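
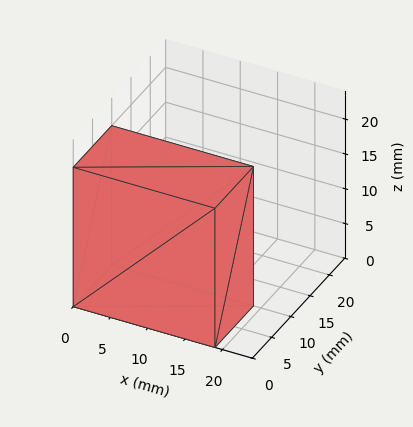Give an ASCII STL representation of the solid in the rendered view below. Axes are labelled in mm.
Reading the render: the shape is a rectangular box, roughly 19 × 10 mm footprint and 20 mm tall (dimensions read to the nearest mm from the axis ticks). For the STL, each face is triangulated and given an outward normal.

solid part
  facet normal 0.0000 0.0000 -1.0000
    outer loop
      vertex 19.000 10.000 0.000
      vertex 19.000 0.000 0.000
      vertex 0.000 0.000 0.000
    endloop
  endfacet
  facet normal 0.0000 0.0000 -1.0000
    outer loop
      vertex 0.000 10.000 0.000
      vertex 19.000 10.000 0.000
      vertex 0.000 0.000 0.000
    endloop
  endfacet
  facet normal 0.0000 0.0000 1.0000
    outer loop
      vertex 0.000 0.000 20.000
      vertex 19.000 0.000 20.000
      vertex 19.000 10.000 20.000
    endloop
  endfacet
  facet normal 0.0000 0.0000 1.0000
    outer loop
      vertex 0.000 0.000 20.000
      vertex 19.000 10.000 20.000
      vertex 0.000 10.000 20.000
    endloop
  endfacet
  facet normal 0.0000 -1.0000 0.0000
    outer loop
      vertex 0.000 0.000 0.000
      vertex 19.000 0.000 0.000
      vertex 19.000 0.000 20.000
    endloop
  endfacet
  facet normal 0.0000 -1.0000 0.0000
    outer loop
      vertex 0.000 0.000 0.000
      vertex 19.000 0.000 20.000
      vertex 0.000 0.000 20.000
    endloop
  endfacet
  facet normal 0.0000 1.0000 0.0000
    outer loop
      vertex 19.000 10.000 20.000
      vertex 19.000 10.000 0.000
      vertex 0.000 10.000 0.000
    endloop
  endfacet
  facet normal 0.0000 1.0000 0.0000
    outer loop
      vertex 0.000 10.000 20.000
      vertex 19.000 10.000 20.000
      vertex 0.000 10.000 0.000
    endloop
  endfacet
  facet normal -1.0000 0.0000 0.0000
    outer loop
      vertex 0.000 10.000 20.000
      vertex 0.000 10.000 0.000
      vertex 0.000 0.000 0.000
    endloop
  endfacet
  facet normal -1.0000 0.0000 0.0000
    outer loop
      vertex 0.000 0.000 20.000
      vertex 0.000 10.000 20.000
      vertex 0.000 0.000 0.000
    endloop
  endfacet
  facet normal 1.0000 0.0000 0.0000
    outer loop
      vertex 19.000 0.000 0.000
      vertex 19.000 10.000 0.000
      vertex 19.000 10.000 20.000
    endloop
  endfacet
  facet normal 1.0000 0.0000 0.0000
    outer loop
      vertex 19.000 0.000 0.000
      vertex 19.000 10.000 20.000
      vertex 19.000 0.000 20.000
    endloop
  endfacet
endsolid part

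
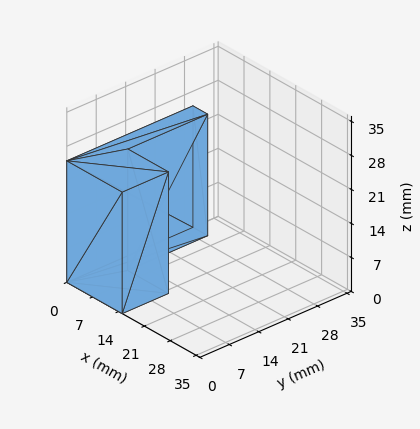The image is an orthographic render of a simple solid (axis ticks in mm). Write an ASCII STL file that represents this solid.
Reading the render: the shape is an L-shaped prism: outer 15 × 30 mm, arm thicknesses ≈ 11 mm (horizontal) and 4 mm (vertical), extruded 25 mm in z (dimensions read to the nearest mm from the axis ticks). For the STL, each face is triangulated and given an outward normal.

solid part
  facet normal 0.0000 0.0000 -1.0000
    outer loop
      vertex 15.000 11.000 0.000
      vertex 15.000 0.000 0.000
      vertex 0.000 0.000 0.000
    endloop
  endfacet
  facet normal 0.0000 0.0000 -1.0000
    outer loop
      vertex 4.000 11.000 0.000
      vertex 15.000 11.000 0.000
      vertex 0.000 0.000 0.000
    endloop
  endfacet
  facet normal 0.0000 0.0000 -1.0000
    outer loop
      vertex 4.000 30.000 0.000
      vertex 4.000 11.000 0.000
      vertex 0.000 0.000 0.000
    endloop
  endfacet
  facet normal 0.0000 0.0000 -1.0000
    outer loop
      vertex 0.000 30.000 0.000
      vertex 4.000 30.000 0.000
      vertex 0.000 0.000 0.000
    endloop
  endfacet
  facet normal 0.0000 0.0000 1.0000
    outer loop
      vertex 0.000 0.000 25.000
      vertex 15.000 0.000 25.000
      vertex 15.000 11.000 25.000
    endloop
  endfacet
  facet normal 0.0000 0.0000 1.0000
    outer loop
      vertex 0.000 0.000 25.000
      vertex 15.000 11.000 25.000
      vertex 4.000 11.000 25.000
    endloop
  endfacet
  facet normal 0.0000 0.0000 1.0000
    outer loop
      vertex 0.000 0.000 25.000
      vertex 4.000 11.000 25.000
      vertex 4.000 30.000 25.000
    endloop
  endfacet
  facet normal 0.0000 0.0000 1.0000
    outer loop
      vertex 0.000 0.000 25.000
      vertex 4.000 30.000 25.000
      vertex 0.000 30.000 25.000
    endloop
  endfacet
  facet normal 0.0000 -1.0000 0.0000
    outer loop
      vertex 0.000 0.000 0.000
      vertex 15.000 0.000 0.000
      vertex 15.000 0.000 25.000
    endloop
  endfacet
  facet normal 0.0000 -1.0000 0.0000
    outer loop
      vertex 0.000 0.000 0.000
      vertex 15.000 0.000 25.000
      vertex 0.000 0.000 25.000
    endloop
  endfacet
  facet normal 1.0000 0.0000 0.0000
    outer loop
      vertex 15.000 0.000 0.000
      vertex 15.000 11.000 0.000
      vertex 15.000 11.000 25.000
    endloop
  endfacet
  facet normal 1.0000 0.0000 0.0000
    outer loop
      vertex 15.000 0.000 0.000
      vertex 15.000 11.000 25.000
      vertex 15.000 0.000 25.000
    endloop
  endfacet
  facet normal 0.0000 1.0000 0.0000
    outer loop
      vertex 15.000 11.000 0.000
      vertex 4.000 11.000 0.000
      vertex 4.000 11.000 25.000
    endloop
  endfacet
  facet normal 0.0000 1.0000 0.0000
    outer loop
      vertex 15.000 11.000 0.000
      vertex 4.000 11.000 25.000
      vertex 15.000 11.000 25.000
    endloop
  endfacet
  facet normal 1.0000 0.0000 0.0000
    outer loop
      vertex 4.000 11.000 0.000
      vertex 4.000 30.000 0.000
      vertex 4.000 30.000 25.000
    endloop
  endfacet
  facet normal 1.0000 0.0000 0.0000
    outer loop
      vertex 4.000 11.000 0.000
      vertex 4.000 30.000 25.000
      vertex 4.000 11.000 25.000
    endloop
  endfacet
  facet normal 0.0000 1.0000 0.0000
    outer loop
      vertex 4.000 30.000 0.000
      vertex 0.000 30.000 0.000
      vertex 0.000 30.000 25.000
    endloop
  endfacet
  facet normal 0.0000 1.0000 0.0000
    outer loop
      vertex 4.000 30.000 0.000
      vertex 0.000 30.000 25.000
      vertex 4.000 30.000 25.000
    endloop
  endfacet
  facet normal -1.0000 0.0000 0.0000
    outer loop
      vertex 0.000 30.000 0.000
      vertex 0.000 0.000 0.000
      vertex 0.000 0.000 25.000
    endloop
  endfacet
  facet normal -1.0000 0.0000 0.0000
    outer loop
      vertex 0.000 30.000 0.000
      vertex 0.000 0.000 25.000
      vertex 0.000 30.000 25.000
    endloop
  endfacet
endsolid part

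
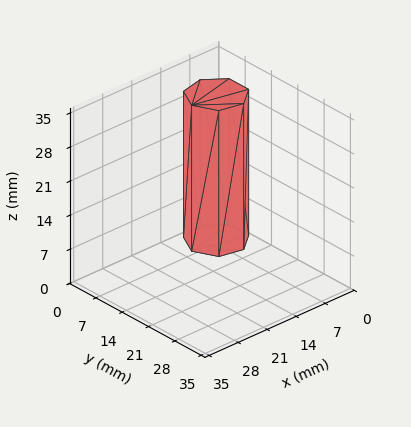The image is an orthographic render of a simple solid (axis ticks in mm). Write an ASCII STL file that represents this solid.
Reading the render: the shape is a regular 7-sided prism (a cylinder approximated with 7 flat sides), circumscribed radius ≈ 6 mm, height ≈ 30 mm (dimensions read to the nearest mm from the axis ticks). For the STL, each face is triangulated and given an outward normal.

solid part
  facet normal 0.0000 0.0000 -1.0000
    outer loop
      vertex 4.7 11.8 0.0
      vertex 9.7 10.7 0.0
      vertex 12.0 6.0 0.0
    endloop
  endfacet
  facet normal 0.0000 0.0000 -1.0000
    outer loop
      vertex 0.6 8.6 0.0
      vertex 4.7 11.8 0.0
      vertex 12.0 6.0 0.0
    endloop
  endfacet
  facet normal 0.0000 0.0000 -1.0000
    outer loop
      vertex 0.6 3.4 0.0
      vertex 0.6 8.6 0.0
      vertex 12.0 6.0 0.0
    endloop
  endfacet
  facet normal 0.0000 0.0000 -1.0000
    outer loop
      vertex 4.7 0.2 0.0
      vertex 0.6 3.4 0.0
      vertex 12.0 6.0 0.0
    endloop
  endfacet
  facet normal 0.0000 0.0000 -1.0000
    outer loop
      vertex 9.7 1.3 0.0
      vertex 4.7 0.2 0.0
      vertex 12.0 6.0 0.0
    endloop
  endfacet
  facet normal 0.0000 0.0000 1.0000
    outer loop
      vertex 12.0 6.0 30.0
      vertex 9.7 10.7 30.0
      vertex 4.7 11.8 30.0
    endloop
  endfacet
  facet normal 0.0000 0.0000 1.0000
    outer loop
      vertex 12.0 6.0 30.0
      vertex 4.7 11.8 30.0
      vertex 0.6 8.6 30.0
    endloop
  endfacet
  facet normal 0.0000 0.0000 1.0000
    outer loop
      vertex 12.0 6.0 30.0
      vertex 0.6 8.6 30.0
      vertex 0.6 3.4 30.0
    endloop
  endfacet
  facet normal 0.0000 0.0000 1.0000
    outer loop
      vertex 12.0 6.0 30.0
      vertex 0.6 3.4 30.0
      vertex 4.7 0.2 30.0
    endloop
  endfacet
  facet normal 0.0000 0.0000 1.0000
    outer loop
      vertex 12.0 6.0 30.0
      vertex 4.7 0.2 30.0
      vertex 9.7 1.3 30.0
    endloop
  endfacet
  facet normal 0.8982 0.4396 0.0000
    outer loop
      vertex 12.0 6.0 0.0
      vertex 9.7 10.7 0.0
      vertex 9.7 10.7 30.0
    endloop
  endfacet
  facet normal 0.8982 0.4396 0.0000
    outer loop
      vertex 12.0 6.0 0.0
      vertex 9.7 10.7 30.0
      vertex 12.0 6.0 30.0
    endloop
  endfacet
  facet normal 0.2149 0.9766 0.0000
    outer loop
      vertex 9.7 10.7 0.0
      vertex 4.7 11.8 0.0
      vertex 4.7 11.8 30.0
    endloop
  endfacet
  facet normal 0.2149 0.9766 0.0000
    outer loop
      vertex 9.7 10.7 0.0
      vertex 4.7 11.8 30.0
      vertex 9.7 10.7 30.0
    endloop
  endfacet
  facet normal -0.6153 0.7883 0.0000
    outer loop
      vertex 4.7 11.8 0.0
      vertex 0.6 8.6 0.0
      vertex 0.6 8.6 30.0
    endloop
  endfacet
  facet normal -0.6153 0.7883 0.0000
    outer loop
      vertex 4.7 11.8 0.0
      vertex 0.6 8.6 30.0
      vertex 4.7 11.8 30.0
    endloop
  endfacet
  facet normal -1.0000 0.0000 0.0000
    outer loop
      vertex 0.6 8.6 0.0
      vertex 0.6 3.4 0.0
      vertex 0.6 3.4 30.0
    endloop
  endfacet
  facet normal -1.0000 0.0000 0.0000
    outer loop
      vertex 0.6 8.6 0.0
      vertex 0.6 3.4 30.0
      vertex 0.6 8.6 30.0
    endloop
  endfacet
  facet normal -0.6153 -0.7883 0.0000
    outer loop
      vertex 0.6 3.4 0.0
      vertex 4.7 0.2 0.0
      vertex 4.7 0.2 30.0
    endloop
  endfacet
  facet normal -0.6153 -0.7883 0.0000
    outer loop
      vertex 0.6 3.4 0.0
      vertex 4.7 0.2 30.0
      vertex 0.6 3.4 30.0
    endloop
  endfacet
  facet normal 0.2149 -0.9766 0.0000
    outer loop
      vertex 4.7 0.2 0.0
      vertex 9.7 1.3 0.0
      vertex 9.7 1.3 30.0
    endloop
  endfacet
  facet normal 0.2149 -0.9766 0.0000
    outer loop
      vertex 4.7 0.2 0.0
      vertex 9.7 1.3 30.0
      vertex 4.7 0.2 30.0
    endloop
  endfacet
  facet normal 0.8982 -0.4396 0.0000
    outer loop
      vertex 9.7 1.3 0.0
      vertex 12.0 6.0 0.0
      vertex 12.0 6.0 30.0
    endloop
  endfacet
  facet normal 0.8982 -0.4396 0.0000
    outer loop
      vertex 9.7 1.3 0.0
      vertex 12.0 6.0 30.0
      vertex 9.7 1.3 30.0
    endloop
  endfacet
endsolid part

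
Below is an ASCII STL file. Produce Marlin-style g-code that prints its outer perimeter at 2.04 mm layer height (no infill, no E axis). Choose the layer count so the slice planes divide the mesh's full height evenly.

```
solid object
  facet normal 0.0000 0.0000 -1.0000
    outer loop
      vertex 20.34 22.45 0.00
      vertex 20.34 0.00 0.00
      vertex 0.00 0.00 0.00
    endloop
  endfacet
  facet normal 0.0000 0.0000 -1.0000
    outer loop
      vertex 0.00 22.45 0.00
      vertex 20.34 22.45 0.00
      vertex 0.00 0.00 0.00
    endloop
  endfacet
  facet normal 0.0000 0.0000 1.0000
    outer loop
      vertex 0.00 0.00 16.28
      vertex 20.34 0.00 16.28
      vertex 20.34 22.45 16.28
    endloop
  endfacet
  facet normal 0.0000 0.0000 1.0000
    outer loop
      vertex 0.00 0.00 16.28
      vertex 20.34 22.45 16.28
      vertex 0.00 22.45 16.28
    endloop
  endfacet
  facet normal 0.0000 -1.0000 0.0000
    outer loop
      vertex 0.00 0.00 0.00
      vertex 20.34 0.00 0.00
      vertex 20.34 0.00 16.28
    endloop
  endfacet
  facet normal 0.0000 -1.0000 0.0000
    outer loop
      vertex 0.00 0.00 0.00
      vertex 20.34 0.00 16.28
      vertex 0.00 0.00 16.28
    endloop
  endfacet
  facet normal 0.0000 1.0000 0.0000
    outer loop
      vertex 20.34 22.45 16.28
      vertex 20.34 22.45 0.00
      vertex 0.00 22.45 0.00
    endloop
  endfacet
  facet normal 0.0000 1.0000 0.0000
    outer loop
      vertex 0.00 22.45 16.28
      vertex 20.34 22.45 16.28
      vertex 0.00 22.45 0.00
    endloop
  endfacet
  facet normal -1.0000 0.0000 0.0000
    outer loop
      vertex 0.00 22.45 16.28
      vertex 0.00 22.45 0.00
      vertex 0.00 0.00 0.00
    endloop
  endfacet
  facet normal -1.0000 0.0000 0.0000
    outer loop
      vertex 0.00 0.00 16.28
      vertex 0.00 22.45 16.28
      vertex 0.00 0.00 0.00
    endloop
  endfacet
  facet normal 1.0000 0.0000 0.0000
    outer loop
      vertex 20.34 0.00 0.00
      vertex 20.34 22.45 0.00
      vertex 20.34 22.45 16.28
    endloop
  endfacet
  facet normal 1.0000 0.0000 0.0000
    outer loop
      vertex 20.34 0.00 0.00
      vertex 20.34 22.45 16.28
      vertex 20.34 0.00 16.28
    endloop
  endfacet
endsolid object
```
; perimeter-only toolpath
G21 ; units = mm
G90 ; absolute positioning
G28 ; home
; layer 1
G0 Z2.04
G0 X0.00 Y0.00
G1 X20.34 Y0.00
G1 X20.34 Y22.45
G1 X0.00 Y22.45
G1 X0.00 Y0.00
; layer 2
G0 Z4.07
G0 X0.00 Y0.00
G1 X20.34 Y0.00
G1 X20.34 Y22.45
G1 X0.00 Y22.45
G1 X0.00 Y0.00
; layer 3
G0 Z6.11
G0 X0.00 Y0.00
G1 X20.34 Y0.00
G1 X20.34 Y22.45
G1 X0.00 Y22.45
G1 X0.00 Y0.00
; layer 4
G0 Z8.14
G0 X0.00 Y0.00
G1 X20.34 Y0.00
G1 X20.34 Y22.45
G1 X0.00 Y22.45
G1 X0.00 Y0.00
; layer 5
G0 Z10.18
G0 X0.00 Y0.00
G1 X20.34 Y0.00
G1 X20.34 Y22.45
G1 X0.00 Y22.45
G1 X0.00 Y0.00
; layer 6
G0 Z12.21
G0 X0.00 Y0.00
G1 X20.34 Y0.00
G1 X20.34 Y22.45
G1 X0.00 Y22.45
G1 X0.00 Y0.00
; layer 7
G0 Z14.25
G0 X0.00 Y0.00
G1 X20.34 Y0.00
G1 X20.34 Y22.45
G1 X0.00 Y22.45
G1 X0.00 Y0.00
; layer 8
G0 Z16.28
G0 X0.00 Y0.00
G1 X20.34 Y0.00
G1 X20.34 Y22.45
G1 X0.00 Y22.45
G1 X0.00 Y0.00
M2 ; end

The solid is a rectangular box, roughly 20.3 × 22.4 mm footprint and 16.3 mm tall. Slicing at Δz = 2.04 mm — 8 equal slices spanning the solid's height, so layer i sits at z = i·h/8 — gives 8 non-empty perimeters. Each is a 4-segment closed polygon; G0 lifts to the layer z and rapids to the start vertex, then G1 traces the edges.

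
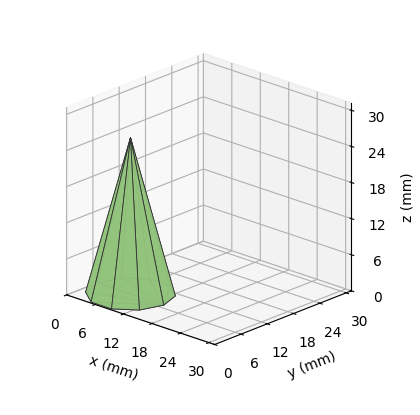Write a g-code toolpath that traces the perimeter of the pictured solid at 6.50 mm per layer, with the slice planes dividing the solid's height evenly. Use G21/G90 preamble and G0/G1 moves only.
Reading the render: the shape is a regular 10-sided pyramid, base circumscribed radius ≈ 7 mm, apex at z ≈ 26 mm (dimensions read to the nearest mm from the axis ticks). For the g-code, the solid's height is divided into equal slices at the stated Δz and each level perimeter traced with G1 moves after a G0 lift.

; perimeter-only toolpath
G21 ; units = mm
G90 ; absolute positioning
G28 ; home
; layer 1
G0 Z6.50
G0 X12.25 Y7.00
G1 X11.25 Y10.08
G1 X8.62 Y12.00
G1 X5.38 Y12.00
G1 X2.75 Y10.08
G1 X1.75 Y7.00
G1 X2.75 Y3.92
G1 X5.38 Y2.00
G1 X8.62 Y2.00
G1 X11.25 Y3.92
G1 X12.25 Y7.00
; layer 2
G0 Z13.00
G0 X10.50 Y7.00
G1 X9.83 Y9.05
G1 X8.08 Y10.33
G1 X5.92 Y10.33
G1 X4.17 Y9.05
G1 X3.50 Y7.00
G1 X4.17 Y4.95
G1 X5.92 Y3.67
G1 X8.08 Y3.67
G1 X9.83 Y4.95
G1 X10.50 Y7.00
; layer 3
G0 Z19.50
G0 X8.75 Y7.00
G1 X8.41 Y8.03
G1 X7.54 Y8.66
G1 X6.46 Y8.66
G1 X5.58 Y8.03
G1 X5.25 Y7.00
G1 X5.58 Y5.97
G1 X6.46 Y5.33
G1 X7.54 Y5.33
G1 X8.41 Y5.97
G1 X8.75 Y7.00
M2 ; end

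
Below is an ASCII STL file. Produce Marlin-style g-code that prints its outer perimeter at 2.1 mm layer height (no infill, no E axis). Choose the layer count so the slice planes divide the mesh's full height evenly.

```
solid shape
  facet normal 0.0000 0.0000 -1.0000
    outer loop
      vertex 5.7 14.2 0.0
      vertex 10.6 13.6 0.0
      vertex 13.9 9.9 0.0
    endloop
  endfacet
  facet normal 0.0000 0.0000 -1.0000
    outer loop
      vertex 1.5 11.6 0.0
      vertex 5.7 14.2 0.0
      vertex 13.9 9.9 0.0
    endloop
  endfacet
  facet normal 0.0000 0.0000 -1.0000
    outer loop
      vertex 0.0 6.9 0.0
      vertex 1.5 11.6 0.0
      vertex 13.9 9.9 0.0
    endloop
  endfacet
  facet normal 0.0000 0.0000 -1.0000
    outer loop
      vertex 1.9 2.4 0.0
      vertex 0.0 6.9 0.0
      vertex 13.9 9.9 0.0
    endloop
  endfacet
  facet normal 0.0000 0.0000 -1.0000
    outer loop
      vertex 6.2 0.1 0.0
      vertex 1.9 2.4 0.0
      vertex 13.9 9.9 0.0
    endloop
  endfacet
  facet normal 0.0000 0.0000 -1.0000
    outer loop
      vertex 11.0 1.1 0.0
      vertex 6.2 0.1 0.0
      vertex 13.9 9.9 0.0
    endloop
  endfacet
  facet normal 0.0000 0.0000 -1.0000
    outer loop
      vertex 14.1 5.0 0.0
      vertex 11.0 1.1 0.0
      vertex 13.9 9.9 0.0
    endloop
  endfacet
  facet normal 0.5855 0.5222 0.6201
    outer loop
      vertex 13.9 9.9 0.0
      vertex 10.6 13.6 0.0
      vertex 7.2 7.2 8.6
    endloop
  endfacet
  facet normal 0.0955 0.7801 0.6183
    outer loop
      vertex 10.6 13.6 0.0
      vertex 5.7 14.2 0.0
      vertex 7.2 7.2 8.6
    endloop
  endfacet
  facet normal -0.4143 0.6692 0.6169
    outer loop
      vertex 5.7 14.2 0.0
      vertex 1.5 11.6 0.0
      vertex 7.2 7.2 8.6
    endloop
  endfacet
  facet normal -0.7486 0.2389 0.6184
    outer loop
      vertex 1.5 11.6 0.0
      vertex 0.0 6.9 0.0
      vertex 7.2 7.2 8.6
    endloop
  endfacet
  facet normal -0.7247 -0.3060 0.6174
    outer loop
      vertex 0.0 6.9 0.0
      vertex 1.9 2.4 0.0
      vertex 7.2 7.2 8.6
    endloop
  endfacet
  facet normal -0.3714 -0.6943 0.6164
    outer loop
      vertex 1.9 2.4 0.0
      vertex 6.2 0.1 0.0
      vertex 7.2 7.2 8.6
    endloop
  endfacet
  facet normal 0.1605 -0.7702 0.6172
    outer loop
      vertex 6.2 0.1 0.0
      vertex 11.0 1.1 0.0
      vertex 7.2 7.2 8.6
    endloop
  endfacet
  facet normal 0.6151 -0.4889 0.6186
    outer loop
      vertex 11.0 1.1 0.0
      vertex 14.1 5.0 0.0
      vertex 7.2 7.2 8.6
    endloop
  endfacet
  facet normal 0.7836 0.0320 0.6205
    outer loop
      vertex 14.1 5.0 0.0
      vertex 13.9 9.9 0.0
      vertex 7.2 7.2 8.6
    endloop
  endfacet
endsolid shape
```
; perimeter-only toolpath
G21 ; units = mm
G90 ; absolute positioning
G28 ; home
; layer 1
G0 Z2.1
G0 X12.2 Y9.2
G1 X9.8 Y12.0
G1 X6.1 Y12.4
G1 X2.9 Y10.5
G1 X1.8 Y7.0
G1 X3.2 Y3.6
G1 X6.5 Y1.9
G1 X10.1 Y2.6
G1 X12.4 Y5.5
G1 X12.2 Y9.2
; layer 2
G0 Z4.3
G0 X10.6 Y8.6
G1 X8.9 Y10.4
G1 X6.5 Y10.7
G1 X4.3 Y9.4
G1 X3.6 Y7.1
G1 X4.5 Y4.8
G1 X6.7 Y3.6
G1 X9.1 Y4.2
G1 X10.7 Y6.1
G1 X10.6 Y8.6
; layer 3
G0 Z6.4
G0 X8.9 Y7.9
G1 X8.1 Y8.8
G1 X6.8 Y8.9
G1 X5.8 Y8.3
G1 X5.4 Y7.1
G1 X5.9 Y6.0
G1 X7.0 Y5.4
G1 X8.2 Y5.7
G1 X8.9 Y6.7
G1 X8.9 Y7.9
M2 ; end

The solid is a regular 9-sided pyramid, base circumscribed radius ≈ 7.2 mm, apex at z ≈ 8.6 mm. Slicing at Δz = 2.1 mm — 4 equal slices spanning the solid's height, so layer i sits at z = i·h/4 — gives 3 non-empty perimeters. Each is a 9-segment closed polygon; G0 lifts to the layer z and rapids to the start vertex, then G1 traces the edges. The cross-section shrinks linearly with z (the slice at the apex is degenerate and omitted).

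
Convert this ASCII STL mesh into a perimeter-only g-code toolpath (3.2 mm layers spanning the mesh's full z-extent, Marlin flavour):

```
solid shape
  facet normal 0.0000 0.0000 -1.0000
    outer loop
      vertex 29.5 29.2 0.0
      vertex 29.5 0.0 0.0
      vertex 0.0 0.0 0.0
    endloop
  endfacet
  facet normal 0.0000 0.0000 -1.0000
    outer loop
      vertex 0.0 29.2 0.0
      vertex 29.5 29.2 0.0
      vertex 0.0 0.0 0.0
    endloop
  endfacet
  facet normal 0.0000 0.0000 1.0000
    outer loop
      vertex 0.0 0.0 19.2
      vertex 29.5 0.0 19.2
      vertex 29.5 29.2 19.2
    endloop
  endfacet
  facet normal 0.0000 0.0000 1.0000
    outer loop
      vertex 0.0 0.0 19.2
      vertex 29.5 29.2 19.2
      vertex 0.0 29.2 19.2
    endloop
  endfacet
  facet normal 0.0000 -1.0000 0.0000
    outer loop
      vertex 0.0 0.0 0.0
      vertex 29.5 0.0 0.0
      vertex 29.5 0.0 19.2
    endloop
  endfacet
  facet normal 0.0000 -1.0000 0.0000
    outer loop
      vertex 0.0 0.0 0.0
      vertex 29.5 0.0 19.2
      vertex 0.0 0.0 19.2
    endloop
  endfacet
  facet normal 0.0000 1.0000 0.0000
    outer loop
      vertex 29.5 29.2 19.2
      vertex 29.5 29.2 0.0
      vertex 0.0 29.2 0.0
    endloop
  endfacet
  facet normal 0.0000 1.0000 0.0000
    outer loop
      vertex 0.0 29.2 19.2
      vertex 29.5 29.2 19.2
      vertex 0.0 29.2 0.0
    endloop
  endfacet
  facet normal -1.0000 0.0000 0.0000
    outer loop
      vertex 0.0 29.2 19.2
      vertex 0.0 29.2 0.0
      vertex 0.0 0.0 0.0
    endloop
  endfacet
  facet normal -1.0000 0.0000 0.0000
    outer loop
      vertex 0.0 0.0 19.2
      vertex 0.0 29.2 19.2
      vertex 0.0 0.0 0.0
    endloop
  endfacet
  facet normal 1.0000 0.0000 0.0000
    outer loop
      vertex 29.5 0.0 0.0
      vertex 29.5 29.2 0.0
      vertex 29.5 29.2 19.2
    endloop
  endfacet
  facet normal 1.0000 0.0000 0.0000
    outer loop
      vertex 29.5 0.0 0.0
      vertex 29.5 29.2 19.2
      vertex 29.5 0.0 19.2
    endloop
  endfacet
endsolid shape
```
; perimeter-only toolpath
G21 ; units = mm
G90 ; absolute positioning
G28 ; home
; layer 1
G0 Z3.2
G0 X0.0 Y0.0
G1 X29.5 Y0.0
G1 X29.5 Y29.2
G1 X0.0 Y29.2
G1 X0.0 Y0.0
; layer 2
G0 Z6.4
G0 X0.0 Y0.0
G1 X29.5 Y0.0
G1 X29.5 Y29.2
G1 X0.0 Y29.2
G1 X0.0 Y0.0
; layer 3
G0 Z9.6
G0 X0.0 Y0.0
G1 X29.5 Y0.0
G1 X29.5 Y29.2
G1 X0.0 Y29.2
G1 X0.0 Y0.0
; layer 4
G0 Z12.8
G0 X0.0 Y0.0
G1 X29.5 Y0.0
G1 X29.5 Y29.2
G1 X0.0 Y29.2
G1 X0.0 Y0.0
; layer 5
G0 Z16.0
G0 X0.0 Y0.0
G1 X29.5 Y0.0
G1 X29.5 Y29.2
G1 X0.0 Y29.2
G1 X0.0 Y0.0
; layer 6
G0 Z19.2
G0 X0.0 Y0.0
G1 X29.5 Y0.0
G1 X29.5 Y29.2
G1 X0.0 Y29.2
G1 X0.0 Y0.0
M2 ; end

The solid is a rectangular box, roughly 29.5 × 29.2 mm footprint and 19.2 mm tall. Slicing at Δz = 3.2 mm — 6 equal slices spanning the solid's height, so layer i sits at z = i·h/6 — gives 6 non-empty perimeters. Each is a 4-segment closed polygon; G0 lifts to the layer z and rapids to the start vertex, then G1 traces the edges.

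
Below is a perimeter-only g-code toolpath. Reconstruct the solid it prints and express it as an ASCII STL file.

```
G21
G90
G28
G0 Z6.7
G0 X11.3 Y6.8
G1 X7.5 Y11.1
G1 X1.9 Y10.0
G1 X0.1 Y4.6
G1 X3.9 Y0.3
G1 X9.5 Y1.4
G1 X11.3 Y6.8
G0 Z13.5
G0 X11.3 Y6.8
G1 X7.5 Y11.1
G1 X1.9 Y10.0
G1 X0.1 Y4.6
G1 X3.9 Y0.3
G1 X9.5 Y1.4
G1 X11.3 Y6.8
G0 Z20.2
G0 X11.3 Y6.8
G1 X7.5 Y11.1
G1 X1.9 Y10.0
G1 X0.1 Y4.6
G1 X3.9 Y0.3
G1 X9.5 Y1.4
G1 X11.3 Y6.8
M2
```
solid part
  facet normal 0.0000 0.0000 -1.0000
    outer loop
      vertex 1.9 10.0 0.0
      vertex 7.5 11.1 0.0
      vertex 11.3 6.8 0.0
    endloop
  endfacet
  facet normal 0.0000 0.0000 -1.0000
    outer loop
      vertex 0.1 4.6 0.0
      vertex 1.9 10.0 0.0
      vertex 11.3 6.8 0.0
    endloop
  endfacet
  facet normal 0.0000 0.0000 -1.0000
    outer loop
      vertex 3.9 0.3 0.0
      vertex 0.1 4.6 0.0
      vertex 11.3 6.8 0.0
    endloop
  endfacet
  facet normal 0.0000 0.0000 -1.0000
    outer loop
      vertex 9.5 1.4 0.0
      vertex 3.9 0.3 0.0
      vertex 11.3 6.8 0.0
    endloop
  endfacet
  facet normal 0.0000 0.0000 1.0000
    outer loop
      vertex 11.3 6.8 20.2
      vertex 7.5 11.1 20.2
      vertex 1.9 10.0 20.2
    endloop
  endfacet
  facet normal 0.0000 0.0000 1.0000
    outer loop
      vertex 11.3 6.8 20.2
      vertex 1.9 10.0 20.2
      vertex 0.1 4.6 20.2
    endloop
  endfacet
  facet normal 0.0000 0.0000 1.0000
    outer loop
      vertex 11.3 6.8 20.2
      vertex 0.1 4.6 20.2
      vertex 3.9 0.3 20.2
    endloop
  endfacet
  facet normal 0.0000 0.0000 1.0000
    outer loop
      vertex 11.3 6.8 20.2
      vertex 3.9 0.3 20.2
      vertex 9.5 1.4 20.2
    endloop
  endfacet
  facet normal 0.7493 0.6622 0.0000
    outer loop
      vertex 11.3 6.8 0.0
      vertex 7.5 11.1 0.0
      vertex 7.5 11.1 20.2
    endloop
  endfacet
  facet normal 0.7493 0.6622 0.0000
    outer loop
      vertex 11.3 6.8 0.0
      vertex 7.5 11.1 20.2
      vertex 11.3 6.8 20.2
    endloop
  endfacet
  facet normal -0.1927 0.9812 0.0000
    outer loop
      vertex 7.5 11.1 0.0
      vertex 1.9 10.0 0.0
      vertex 1.9 10.0 20.2
    endloop
  endfacet
  facet normal -0.1927 0.9812 0.0000
    outer loop
      vertex 7.5 11.1 0.0
      vertex 1.9 10.0 20.2
      vertex 7.5 11.1 20.2
    endloop
  endfacet
  facet normal -0.9487 0.3162 0.0000
    outer loop
      vertex 1.9 10.0 0.0
      vertex 0.1 4.6 0.0
      vertex 0.1 4.6 20.2
    endloop
  endfacet
  facet normal -0.9487 0.3162 0.0000
    outer loop
      vertex 1.9 10.0 0.0
      vertex 0.1 4.6 20.2
      vertex 1.9 10.0 20.2
    endloop
  endfacet
  facet normal -0.7493 -0.6622 0.0000
    outer loop
      vertex 0.1 4.6 0.0
      vertex 3.9 0.3 0.0
      vertex 3.9 0.3 20.2
    endloop
  endfacet
  facet normal -0.7493 -0.6622 0.0000
    outer loop
      vertex 0.1 4.6 0.0
      vertex 3.9 0.3 20.2
      vertex 0.1 4.6 20.2
    endloop
  endfacet
  facet normal 0.1927 -0.9812 0.0000
    outer loop
      vertex 3.9 0.3 0.0
      vertex 9.5 1.4 0.0
      vertex 9.5 1.4 20.2
    endloop
  endfacet
  facet normal 0.1927 -0.9812 0.0000
    outer loop
      vertex 3.9 0.3 0.0
      vertex 9.5 1.4 20.2
      vertex 3.9 0.3 20.2
    endloop
  endfacet
  facet normal 0.9487 -0.3162 0.0000
    outer loop
      vertex 9.5 1.4 0.0
      vertex 11.3 6.8 0.0
      vertex 11.3 6.8 20.2
    endloop
  endfacet
  facet normal 0.9487 -0.3162 0.0000
    outer loop
      vertex 9.5 1.4 0.0
      vertex 11.3 6.8 20.2
      vertex 9.5 1.4 20.2
    endloop
  endfacet
endsolid part

The G0 Z moves step by Δz≈6.7 mm. Every layer's G1 loop is the same polygon, so the solid is a straight extrusion of it from z=0 to z≈20.2. Closing with flat bottom and top caps and triangulating gives 20 facets — a regular 6-sided prism (a cylinder approximated with 6 flat sides), circumscribed radius ≈ 5.7 mm, height ≈ 20.2 mm.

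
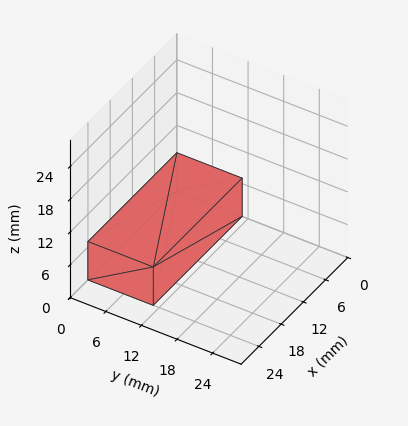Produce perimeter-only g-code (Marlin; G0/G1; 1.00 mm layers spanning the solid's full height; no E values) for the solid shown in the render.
Reading the render: the shape is a rectangular box, roughly 24 × 11 mm footprint and 7 mm tall (dimensions read to the nearest mm from the axis ticks). For the g-code, the solid's height is divided into equal slices at the stated Δz and each level perimeter traced with G1 moves after a G0 lift.

; perimeter-only toolpath
G21 ; units = mm
G90 ; absolute positioning
G28 ; home
; layer 1
G0 Z1.00
G0 X0.00 Y0.00
G1 X24.00 Y0.00
G1 X24.00 Y11.00
G1 X0.00 Y11.00
G1 X0.00 Y0.00
; layer 2
G0 Z2.00
G0 X0.00 Y0.00
G1 X24.00 Y0.00
G1 X24.00 Y11.00
G1 X0.00 Y11.00
G1 X0.00 Y0.00
; layer 3
G0 Z3.00
G0 X0.00 Y0.00
G1 X24.00 Y0.00
G1 X24.00 Y11.00
G1 X0.00 Y11.00
G1 X0.00 Y0.00
; layer 4
G0 Z4.00
G0 X0.00 Y0.00
G1 X24.00 Y0.00
G1 X24.00 Y11.00
G1 X0.00 Y11.00
G1 X0.00 Y0.00
; layer 5
G0 Z5.00
G0 X0.00 Y0.00
G1 X24.00 Y0.00
G1 X24.00 Y11.00
G1 X0.00 Y11.00
G1 X0.00 Y0.00
; layer 6
G0 Z6.00
G0 X0.00 Y0.00
G1 X24.00 Y0.00
G1 X24.00 Y11.00
G1 X0.00 Y11.00
G1 X0.00 Y0.00
; layer 7
G0 Z7.00
G0 X0.00 Y0.00
G1 X24.00 Y0.00
G1 X24.00 Y11.00
G1 X0.00 Y11.00
G1 X0.00 Y0.00
M2 ; end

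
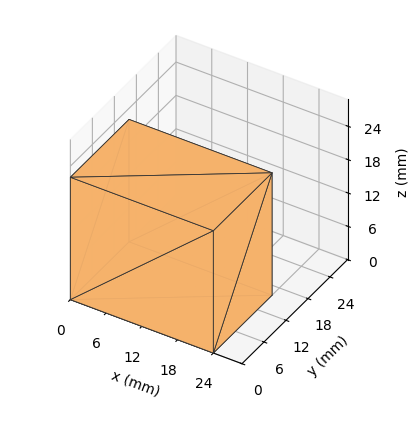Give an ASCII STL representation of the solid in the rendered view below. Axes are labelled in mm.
Reading the render: the shape is a rectangular box, roughly 24 × 16 mm footprint and 22 mm tall (dimensions read to the nearest mm from the axis ticks). For the STL, each face is triangulated and given an outward normal.

solid part
  facet normal 0.0000 0.0000 -1.0000
    outer loop
      vertex 24.000 16.000 0.000
      vertex 24.000 0.000 0.000
      vertex 0.000 0.000 0.000
    endloop
  endfacet
  facet normal 0.0000 0.0000 -1.0000
    outer loop
      vertex 0.000 16.000 0.000
      vertex 24.000 16.000 0.000
      vertex 0.000 0.000 0.000
    endloop
  endfacet
  facet normal 0.0000 0.0000 1.0000
    outer loop
      vertex 0.000 0.000 22.000
      vertex 24.000 0.000 22.000
      vertex 24.000 16.000 22.000
    endloop
  endfacet
  facet normal 0.0000 0.0000 1.0000
    outer loop
      vertex 0.000 0.000 22.000
      vertex 24.000 16.000 22.000
      vertex 0.000 16.000 22.000
    endloop
  endfacet
  facet normal 0.0000 -1.0000 0.0000
    outer loop
      vertex 0.000 0.000 0.000
      vertex 24.000 0.000 0.000
      vertex 24.000 0.000 22.000
    endloop
  endfacet
  facet normal 0.0000 -1.0000 0.0000
    outer loop
      vertex 0.000 0.000 0.000
      vertex 24.000 0.000 22.000
      vertex 0.000 0.000 22.000
    endloop
  endfacet
  facet normal 0.0000 1.0000 0.0000
    outer loop
      vertex 24.000 16.000 22.000
      vertex 24.000 16.000 0.000
      vertex 0.000 16.000 0.000
    endloop
  endfacet
  facet normal 0.0000 1.0000 0.0000
    outer loop
      vertex 0.000 16.000 22.000
      vertex 24.000 16.000 22.000
      vertex 0.000 16.000 0.000
    endloop
  endfacet
  facet normal -1.0000 0.0000 0.0000
    outer loop
      vertex 0.000 16.000 22.000
      vertex 0.000 16.000 0.000
      vertex 0.000 0.000 0.000
    endloop
  endfacet
  facet normal -1.0000 0.0000 0.0000
    outer loop
      vertex 0.000 0.000 22.000
      vertex 0.000 16.000 22.000
      vertex 0.000 0.000 0.000
    endloop
  endfacet
  facet normal 1.0000 0.0000 0.0000
    outer loop
      vertex 24.000 0.000 0.000
      vertex 24.000 16.000 0.000
      vertex 24.000 16.000 22.000
    endloop
  endfacet
  facet normal 1.0000 0.0000 0.0000
    outer loop
      vertex 24.000 0.000 0.000
      vertex 24.000 16.000 22.000
      vertex 24.000 0.000 22.000
    endloop
  endfacet
endsolid part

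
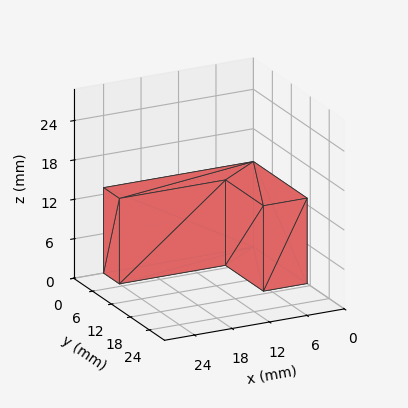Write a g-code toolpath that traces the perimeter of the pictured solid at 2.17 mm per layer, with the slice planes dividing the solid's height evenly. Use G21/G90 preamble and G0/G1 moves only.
Reading the render: the shape is an L-shaped prism: outer 24 × 17 mm, arm thicknesses ≈ 5 mm (horizontal) and 7 mm (vertical), extruded 13 mm in z (dimensions read to the nearest mm from the axis ticks). For the g-code, the solid's height is divided into equal slices at the stated Δz and each level perimeter traced with G1 moves after a G0 lift.

; perimeter-only toolpath
G21 ; units = mm
G90 ; absolute positioning
G28 ; home
; layer 1
G0 Z2.17
G0 X0.00 Y0.00
G1 X24.00 Y0.00
G1 X24.00 Y5.00
G1 X7.00 Y5.00
G1 X7.00 Y17.00
G1 X0.00 Y17.00
G1 X0.00 Y0.00
; layer 2
G0 Z4.33
G0 X0.00 Y0.00
G1 X24.00 Y0.00
G1 X24.00 Y5.00
G1 X7.00 Y5.00
G1 X7.00 Y17.00
G1 X0.00 Y17.00
G1 X0.00 Y0.00
; layer 3
G0 Z6.50
G0 X0.00 Y0.00
G1 X24.00 Y0.00
G1 X24.00 Y5.00
G1 X7.00 Y5.00
G1 X7.00 Y17.00
G1 X0.00 Y17.00
G1 X0.00 Y0.00
; layer 4
G0 Z8.67
G0 X0.00 Y0.00
G1 X24.00 Y0.00
G1 X24.00 Y5.00
G1 X7.00 Y5.00
G1 X7.00 Y17.00
G1 X0.00 Y17.00
G1 X0.00 Y0.00
; layer 5
G0 Z10.83
G0 X0.00 Y0.00
G1 X24.00 Y0.00
G1 X24.00 Y5.00
G1 X7.00 Y5.00
G1 X7.00 Y17.00
G1 X0.00 Y17.00
G1 X0.00 Y0.00
; layer 6
G0 Z13.00
G0 X0.00 Y0.00
G1 X24.00 Y0.00
G1 X24.00 Y5.00
G1 X7.00 Y5.00
G1 X7.00 Y17.00
G1 X0.00 Y17.00
G1 X0.00 Y0.00
M2 ; end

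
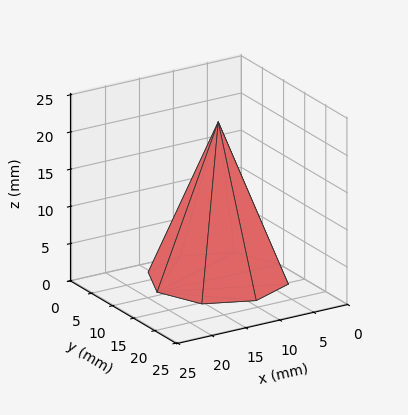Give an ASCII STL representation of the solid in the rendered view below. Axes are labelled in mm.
Reading the render: the shape is a regular 8-sided pyramid, base circumscribed radius ≈ 9 mm, apex at z ≈ 21 mm (dimensions read to the nearest mm from the axis ticks). For the STL, each face is triangulated and given an outward normal.

solid part
  facet normal 0.0000 0.0000 -1.0000
    outer loop
      vertex 9.00 18.00 0.00
      vertex 15.36 15.36 0.00
      vertex 18.00 9.00 0.00
    endloop
  endfacet
  facet normal 0.0000 0.0000 -1.0000
    outer loop
      vertex 2.64 15.36 0.00
      vertex 9.00 18.00 0.00
      vertex 18.00 9.00 0.00
    endloop
  endfacet
  facet normal 0.0000 0.0000 -1.0000
    outer loop
      vertex 0.00 9.00 0.00
      vertex 2.64 15.36 0.00
      vertex 18.00 9.00 0.00
    endloop
  endfacet
  facet normal 0.0000 0.0000 -1.0000
    outer loop
      vertex 2.64 2.64 0.00
      vertex 0.00 9.00 0.00
      vertex 18.00 9.00 0.00
    endloop
  endfacet
  facet normal 0.0000 0.0000 -1.0000
    outer loop
      vertex 9.00 0.00 0.00
      vertex 2.64 2.64 0.00
      vertex 18.00 9.00 0.00
    endloop
  endfacet
  facet normal 0.0000 0.0000 -1.0000
    outer loop
      vertex 15.36 2.64 0.00
      vertex 9.00 0.00 0.00
      vertex 18.00 9.00 0.00
    endloop
  endfacet
  facet normal 0.8588 0.3565 0.3680
    outer loop
      vertex 18.00 9.00 0.00
      vertex 15.36 15.36 0.00
      vertex 9.00 9.00 21.00
    endloop
  endfacet
  facet normal 0.3565 0.8588 0.3680
    outer loop
      vertex 15.36 15.36 0.00
      vertex 9.00 18.00 0.00
      vertex 9.00 9.00 21.00
    endloop
  endfacet
  facet normal -0.3565 0.8588 0.3680
    outer loop
      vertex 9.00 18.00 0.00
      vertex 2.64 15.36 0.00
      vertex 9.00 9.00 21.00
    endloop
  endfacet
  facet normal -0.8588 0.3565 0.3680
    outer loop
      vertex 2.64 15.36 0.00
      vertex 0.00 9.00 0.00
      vertex 9.00 9.00 21.00
    endloop
  endfacet
  facet normal -0.8588 -0.3565 0.3680
    outer loop
      vertex 0.00 9.00 0.00
      vertex 2.64 2.64 0.00
      vertex 9.00 9.00 21.00
    endloop
  endfacet
  facet normal -0.3565 -0.8588 0.3680
    outer loop
      vertex 2.64 2.64 0.00
      vertex 9.00 0.00 0.00
      vertex 9.00 9.00 21.00
    endloop
  endfacet
  facet normal 0.3565 -0.8588 0.3680
    outer loop
      vertex 9.00 0.00 0.00
      vertex 15.36 2.64 0.00
      vertex 9.00 9.00 21.00
    endloop
  endfacet
  facet normal 0.8588 -0.3565 0.3680
    outer loop
      vertex 15.36 2.64 0.00
      vertex 18.00 9.00 0.00
      vertex 9.00 9.00 21.00
    endloop
  endfacet
endsolid part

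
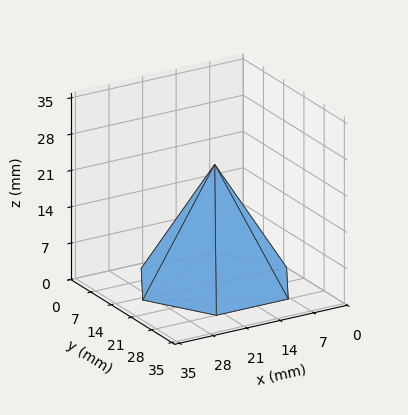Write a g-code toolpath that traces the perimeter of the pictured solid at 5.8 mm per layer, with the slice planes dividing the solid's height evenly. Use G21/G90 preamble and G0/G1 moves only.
Reading the render: the shape is a regular 6-sided pyramid, base circumscribed radius ≈ 15 mm, apex at z ≈ 23 mm (dimensions read to the nearest mm from the axis ticks). For the g-code, the solid's height is divided into equal slices at the stated Δz and each level perimeter traced with G1 moves after a G0 lift.

; perimeter-only toolpath
G21 ; units = mm
G90 ; absolute positioning
G28 ; home
; layer 1
G0 Z5.8
G0 X26.2 Y15.0
G1 X20.6 Y24.8
G1 X9.4 Y24.8
G1 X3.8 Y15.0
G1 X9.4 Y5.2
G1 X20.6 Y5.2
G1 X26.2 Y15.0
; layer 2
G0 Z11.5
G0 X22.5 Y15.0
G1 X18.8 Y21.5
G1 X11.2 Y21.5
G1 X7.5 Y15.0
G1 X11.2 Y8.5
G1 X18.8 Y8.5
G1 X22.5 Y15.0
; layer 3
G0 Z17.2
G0 X18.8 Y15.0
G1 X16.9 Y18.2
G1 X13.1 Y18.2
G1 X11.2 Y15.0
G1 X13.1 Y11.8
G1 X16.9 Y11.8
G1 X18.8 Y15.0
M2 ; end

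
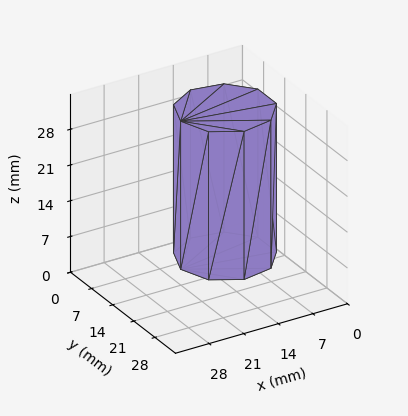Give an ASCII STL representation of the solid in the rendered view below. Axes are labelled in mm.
Reading the render: the shape is a regular 9-sided prism (a cylinder approximated with 9 flat sides), circumscribed radius ≈ 9 mm, height ≈ 29 mm (dimensions read to the nearest mm from the axis ticks). For the STL, each face is triangulated and given an outward normal.

solid part
  facet normal 0.0000 0.0000 -1.0000
    outer loop
      vertex 10.6 17.9 0.0
      vertex 15.9 14.8 0.0
      vertex 18.0 9.0 0.0
    endloop
  endfacet
  facet normal 0.0000 0.0000 -1.0000
    outer loop
      vertex 4.5 16.8 0.0
      vertex 10.6 17.9 0.0
      vertex 18.0 9.0 0.0
    endloop
  endfacet
  facet normal 0.0000 0.0000 -1.0000
    outer loop
      vertex 0.5 12.1 0.0
      vertex 4.5 16.8 0.0
      vertex 18.0 9.0 0.0
    endloop
  endfacet
  facet normal 0.0000 0.0000 -1.0000
    outer loop
      vertex 0.5 5.9 0.0
      vertex 0.5 12.1 0.0
      vertex 18.0 9.0 0.0
    endloop
  endfacet
  facet normal 0.0000 0.0000 -1.0000
    outer loop
      vertex 4.5 1.2 0.0
      vertex 0.5 5.9 0.0
      vertex 18.0 9.0 0.0
    endloop
  endfacet
  facet normal 0.0000 0.0000 -1.0000
    outer loop
      vertex 10.6 0.1 0.0
      vertex 4.5 1.2 0.0
      vertex 18.0 9.0 0.0
    endloop
  endfacet
  facet normal 0.0000 0.0000 -1.0000
    outer loop
      vertex 15.9 3.2 0.0
      vertex 10.6 0.1 0.0
      vertex 18.0 9.0 0.0
    endloop
  endfacet
  facet normal 0.0000 0.0000 1.0000
    outer loop
      vertex 18.0 9.0 29.0
      vertex 15.9 14.8 29.0
      vertex 10.6 17.9 29.0
    endloop
  endfacet
  facet normal 0.0000 0.0000 1.0000
    outer loop
      vertex 18.0 9.0 29.0
      vertex 10.6 17.9 29.0
      vertex 4.5 16.8 29.0
    endloop
  endfacet
  facet normal 0.0000 0.0000 1.0000
    outer loop
      vertex 18.0 9.0 29.0
      vertex 4.5 16.8 29.0
      vertex 0.5 12.1 29.0
    endloop
  endfacet
  facet normal 0.0000 0.0000 1.0000
    outer loop
      vertex 18.0 9.0 29.0
      vertex 0.5 12.1 29.0
      vertex 0.5 5.9 29.0
    endloop
  endfacet
  facet normal 0.0000 0.0000 1.0000
    outer loop
      vertex 18.0 9.0 29.0
      vertex 0.5 5.9 29.0
      vertex 4.5 1.2 29.0
    endloop
  endfacet
  facet normal 0.0000 0.0000 1.0000
    outer loop
      vertex 18.0 9.0 29.0
      vertex 4.5 1.2 29.0
      vertex 10.6 0.1 29.0
    endloop
  endfacet
  facet normal 0.0000 0.0000 1.0000
    outer loop
      vertex 18.0 9.0 29.0
      vertex 10.6 0.1 29.0
      vertex 15.9 3.2 29.0
    endloop
  endfacet
  facet normal 0.9403 0.3404 0.0000
    outer loop
      vertex 18.0 9.0 0.0
      vertex 15.9 14.8 0.0
      vertex 15.9 14.8 29.0
    endloop
  endfacet
  facet normal 0.9403 0.3404 0.0000
    outer loop
      vertex 18.0 9.0 0.0
      vertex 15.9 14.8 29.0
      vertex 18.0 9.0 29.0
    endloop
  endfacet
  facet normal 0.5049 0.8632 0.0000
    outer loop
      vertex 15.9 14.8 0.0
      vertex 10.6 17.9 0.0
      vertex 10.6 17.9 29.0
    endloop
  endfacet
  facet normal 0.5049 0.8632 0.0000
    outer loop
      vertex 15.9 14.8 0.0
      vertex 10.6 17.9 29.0
      vertex 15.9 14.8 29.0
    endloop
  endfacet
  facet normal -0.1775 0.9841 0.0000
    outer loop
      vertex 10.6 17.9 0.0
      vertex 4.5 16.8 0.0
      vertex 4.5 16.8 29.0
    endloop
  endfacet
  facet normal -0.1775 0.9841 0.0000
    outer loop
      vertex 10.6 17.9 0.0
      vertex 4.5 16.8 29.0
      vertex 10.6 17.9 29.0
    endloop
  endfacet
  facet normal -0.7615 0.6481 0.0000
    outer loop
      vertex 4.5 16.8 0.0
      vertex 0.5 12.1 0.0
      vertex 0.5 12.1 29.0
    endloop
  endfacet
  facet normal -0.7615 0.6481 0.0000
    outer loop
      vertex 4.5 16.8 0.0
      vertex 0.5 12.1 29.0
      vertex 4.5 16.8 29.0
    endloop
  endfacet
  facet normal -1.0000 0.0000 0.0000
    outer loop
      vertex 0.5 12.1 0.0
      vertex 0.5 5.9 0.0
      vertex 0.5 5.9 29.0
    endloop
  endfacet
  facet normal -1.0000 0.0000 0.0000
    outer loop
      vertex 0.5 12.1 0.0
      vertex 0.5 5.9 29.0
      vertex 0.5 12.1 29.0
    endloop
  endfacet
  facet normal -0.7615 -0.6481 0.0000
    outer loop
      vertex 0.5 5.9 0.0
      vertex 4.5 1.2 0.0
      vertex 4.5 1.2 29.0
    endloop
  endfacet
  facet normal -0.7615 -0.6481 0.0000
    outer loop
      vertex 0.5 5.9 0.0
      vertex 4.5 1.2 29.0
      vertex 0.5 5.9 29.0
    endloop
  endfacet
  facet normal -0.1775 -0.9841 0.0000
    outer loop
      vertex 4.5 1.2 0.0
      vertex 10.6 0.1 0.0
      vertex 10.6 0.1 29.0
    endloop
  endfacet
  facet normal -0.1775 -0.9841 0.0000
    outer loop
      vertex 4.5 1.2 0.0
      vertex 10.6 0.1 29.0
      vertex 4.5 1.2 29.0
    endloop
  endfacet
  facet normal 0.5049 -0.8632 0.0000
    outer loop
      vertex 10.6 0.1 0.0
      vertex 15.9 3.2 0.0
      vertex 15.9 3.2 29.0
    endloop
  endfacet
  facet normal 0.5049 -0.8632 0.0000
    outer loop
      vertex 10.6 0.1 0.0
      vertex 15.9 3.2 29.0
      vertex 10.6 0.1 29.0
    endloop
  endfacet
  facet normal 0.9403 -0.3404 0.0000
    outer loop
      vertex 15.9 3.2 0.0
      vertex 18.0 9.0 0.0
      vertex 18.0 9.0 29.0
    endloop
  endfacet
  facet normal 0.9403 -0.3404 0.0000
    outer loop
      vertex 15.9 3.2 0.0
      vertex 18.0 9.0 29.0
      vertex 15.9 3.2 29.0
    endloop
  endfacet
endsolid part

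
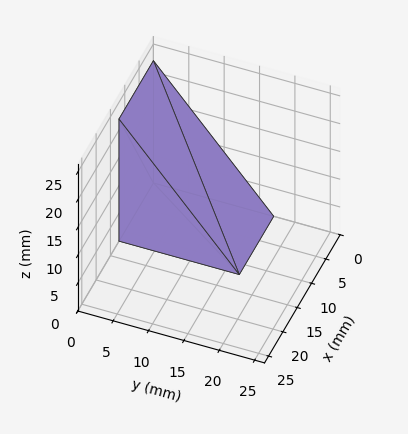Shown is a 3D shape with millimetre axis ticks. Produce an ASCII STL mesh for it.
Reading the render: the shape is a wedge (ramp): 12 × 17 mm base, rising to 22 mm along the y=0 edge and sloping linearly to z=0 at y=17 (dimensions read to the nearest mm from the axis ticks). For the STL, each face is triangulated and given an outward normal.

solid part
  facet normal 0.0000 0.0000 -1.0000
    outer loop
      vertex 12.000 17.000 0.000
      vertex 12.000 0.000 0.000
      vertex 0.000 0.000 0.000
    endloop
  endfacet
  facet normal 0.0000 0.0000 -1.0000
    outer loop
      vertex 0.000 17.000 0.000
      vertex 12.000 17.000 0.000
      vertex 0.000 0.000 0.000
    endloop
  endfacet
  facet normal 0.0000 -1.0000 0.0000
    outer loop
      vertex 0.000 0.000 0.000
      vertex 12.000 0.000 0.000
      vertex 12.000 0.000 22.000
    endloop
  endfacet
  facet normal 0.0000 -1.0000 0.0000
    outer loop
      vertex 0.000 0.000 0.000
      vertex 12.000 0.000 22.000
      vertex 0.000 0.000 22.000
    endloop
  endfacet
  facet normal 0.0000 0.7913 0.6114
    outer loop
      vertex 0.000 0.000 22.000
      vertex 12.000 0.000 22.000
      vertex 12.000 17.000 0.000
    endloop
  endfacet
  facet normal 0.0000 0.7913 0.6114
    outer loop
      vertex 0.000 0.000 22.000
      vertex 12.000 17.000 0.000
      vertex 0.000 17.000 0.000
    endloop
  endfacet
  facet normal -1.0000 0.0000 0.0000
    outer loop
      vertex 0.000 0.000 22.000
      vertex 0.000 17.000 0.000
      vertex 0.000 0.000 0.000
    endloop
  endfacet
  facet normal 1.0000 0.0000 0.0000
    outer loop
      vertex 12.000 0.000 0.000
      vertex 12.000 17.000 0.000
      vertex 12.000 0.000 22.000
    endloop
  endfacet
endsolid part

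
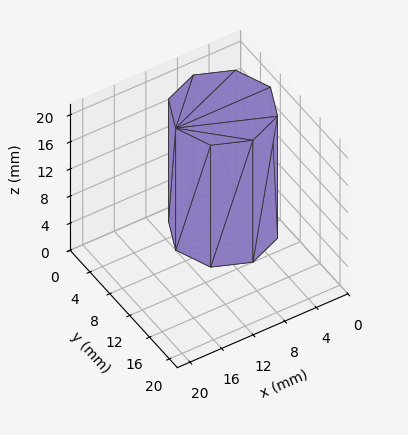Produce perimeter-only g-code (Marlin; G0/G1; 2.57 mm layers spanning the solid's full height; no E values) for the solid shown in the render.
Reading the render: the shape is a regular 8-sided prism (a cylinder approximated with 8 flat sides), circumscribed radius ≈ 6 mm, height ≈ 18 mm (dimensions read to the nearest mm from the axis ticks). For the g-code, the solid's height is divided into equal slices at the stated Δz and each level perimeter traced with G1 moves after a G0 lift.

; perimeter-only toolpath
G21 ; units = mm
G90 ; absolute positioning
G28 ; home
; layer 1
G0 Z2.57
G0 X12.00 Y6.00
G1 X10.24 Y10.24
G1 X6.00 Y12.00
G1 X1.76 Y10.24
G1 X0.00 Y6.00
G1 X1.76 Y1.76
G1 X6.00 Y0.00
G1 X10.24 Y1.76
G1 X12.00 Y6.00
; layer 2
G0 Z5.14
G0 X12.00 Y6.00
G1 X10.24 Y10.24
G1 X6.00 Y12.00
G1 X1.76 Y10.24
G1 X0.00 Y6.00
G1 X1.76 Y1.76
G1 X6.00 Y0.00
G1 X10.24 Y1.76
G1 X12.00 Y6.00
; layer 3
G0 Z7.71
G0 X12.00 Y6.00
G1 X10.24 Y10.24
G1 X6.00 Y12.00
G1 X1.76 Y10.24
G1 X0.00 Y6.00
G1 X1.76 Y1.76
G1 X6.00 Y0.00
G1 X10.24 Y1.76
G1 X12.00 Y6.00
; layer 4
G0 Z10.29
G0 X12.00 Y6.00
G1 X10.24 Y10.24
G1 X6.00 Y12.00
G1 X1.76 Y10.24
G1 X0.00 Y6.00
G1 X1.76 Y1.76
G1 X6.00 Y0.00
G1 X10.24 Y1.76
G1 X12.00 Y6.00
; layer 5
G0 Z12.86
G0 X12.00 Y6.00
G1 X10.24 Y10.24
G1 X6.00 Y12.00
G1 X1.76 Y10.24
G1 X0.00 Y6.00
G1 X1.76 Y1.76
G1 X6.00 Y0.00
G1 X10.24 Y1.76
G1 X12.00 Y6.00
; layer 6
G0 Z15.43
G0 X12.00 Y6.00
G1 X10.24 Y10.24
G1 X6.00 Y12.00
G1 X1.76 Y10.24
G1 X0.00 Y6.00
G1 X1.76 Y1.76
G1 X6.00 Y0.00
G1 X10.24 Y1.76
G1 X12.00 Y6.00
; layer 7
G0 Z18.00
G0 X12.00 Y6.00
G1 X10.24 Y10.24
G1 X6.00 Y12.00
G1 X1.76 Y10.24
G1 X0.00 Y6.00
G1 X1.76 Y1.76
G1 X6.00 Y0.00
G1 X10.24 Y1.76
G1 X12.00 Y6.00
M2 ; end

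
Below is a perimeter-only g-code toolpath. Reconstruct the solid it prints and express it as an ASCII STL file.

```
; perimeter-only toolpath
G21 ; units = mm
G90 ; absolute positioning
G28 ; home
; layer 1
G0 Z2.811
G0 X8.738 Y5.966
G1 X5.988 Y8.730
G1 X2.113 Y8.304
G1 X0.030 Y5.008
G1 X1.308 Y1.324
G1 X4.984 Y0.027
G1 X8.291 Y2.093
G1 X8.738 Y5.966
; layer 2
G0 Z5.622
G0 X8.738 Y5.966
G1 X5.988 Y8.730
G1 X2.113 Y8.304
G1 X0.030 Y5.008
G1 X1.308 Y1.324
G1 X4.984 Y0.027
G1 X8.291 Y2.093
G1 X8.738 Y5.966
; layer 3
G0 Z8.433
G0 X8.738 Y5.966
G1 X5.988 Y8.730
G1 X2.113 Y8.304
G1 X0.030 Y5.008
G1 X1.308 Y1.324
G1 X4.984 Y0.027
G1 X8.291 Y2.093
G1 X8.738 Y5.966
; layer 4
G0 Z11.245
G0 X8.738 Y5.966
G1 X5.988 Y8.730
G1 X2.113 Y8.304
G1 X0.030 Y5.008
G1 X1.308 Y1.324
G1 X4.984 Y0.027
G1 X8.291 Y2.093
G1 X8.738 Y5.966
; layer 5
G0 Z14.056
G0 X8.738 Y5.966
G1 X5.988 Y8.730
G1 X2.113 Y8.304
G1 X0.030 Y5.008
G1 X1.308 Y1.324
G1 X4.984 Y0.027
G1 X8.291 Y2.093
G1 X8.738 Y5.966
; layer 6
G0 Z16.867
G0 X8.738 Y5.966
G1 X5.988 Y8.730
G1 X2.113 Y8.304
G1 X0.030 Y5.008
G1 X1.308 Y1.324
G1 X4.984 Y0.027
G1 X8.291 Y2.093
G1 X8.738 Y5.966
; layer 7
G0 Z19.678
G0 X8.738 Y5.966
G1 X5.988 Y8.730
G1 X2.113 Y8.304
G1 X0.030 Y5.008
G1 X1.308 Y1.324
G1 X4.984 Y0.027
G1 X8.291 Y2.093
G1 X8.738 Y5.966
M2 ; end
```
solid part
  facet normal 0.0000 0.0000 -1.0000
    outer loop
      vertex 2.113 8.304 0.000
      vertex 5.988 8.730 0.000
      vertex 8.738 5.966 0.000
    endloop
  endfacet
  facet normal 0.0000 0.0000 -1.0000
    outer loop
      vertex 0.030 5.008 0.000
      vertex 2.113 8.304 0.000
      vertex 8.738 5.966 0.000
    endloop
  endfacet
  facet normal 0.0000 0.0000 -1.0000
    outer loop
      vertex 1.308 1.324 0.000
      vertex 0.030 5.008 0.000
      vertex 8.738 5.966 0.000
    endloop
  endfacet
  facet normal 0.0000 0.0000 -1.0000
    outer loop
      vertex 4.984 0.027 0.000
      vertex 1.308 1.324 0.000
      vertex 8.738 5.966 0.000
    endloop
  endfacet
  facet normal 0.0000 0.0000 -1.0000
    outer loop
      vertex 8.291 2.093 0.000
      vertex 4.984 0.027 0.000
      vertex 8.738 5.966 0.000
    endloop
  endfacet
  facet normal 0.0000 0.0000 1.0000
    outer loop
      vertex 8.738 5.966 19.678
      vertex 5.988 8.730 19.678
      vertex 2.113 8.304 19.678
    endloop
  endfacet
  facet normal 0.0000 0.0000 1.0000
    outer loop
      vertex 8.738 5.966 19.678
      vertex 2.113 8.304 19.678
      vertex 0.030 5.008 19.678
    endloop
  endfacet
  facet normal 0.0000 0.0000 1.0000
    outer loop
      vertex 8.738 5.966 19.678
      vertex 0.030 5.008 19.678
      vertex 1.308 1.324 19.678
    endloop
  endfacet
  facet normal 0.0000 0.0000 1.0000
    outer loop
      vertex 8.738 5.966 19.678
      vertex 1.308 1.324 19.678
      vertex 4.984 0.027 19.678
    endloop
  endfacet
  facet normal 0.0000 0.0000 1.0000
    outer loop
      vertex 8.738 5.966 19.678
      vertex 4.984 0.027 19.678
      vertex 8.291 2.093 19.678
    endloop
  endfacet
  facet normal 0.7089 0.7053 0.0000
    outer loop
      vertex 8.738 5.966 0.000
      vertex 5.988 8.730 0.000
      vertex 5.988 8.730 19.678
    endloop
  endfacet
  facet normal 0.7089 0.7053 0.0000
    outer loop
      vertex 8.738 5.966 0.000
      vertex 5.988 8.730 19.678
      vertex 8.738 5.966 19.678
    endloop
  endfacet
  facet normal -0.1093 0.9940 0.0000
    outer loop
      vertex 5.988 8.730 0.000
      vertex 2.113 8.304 0.000
      vertex 2.113 8.304 19.678
    endloop
  endfacet
  facet normal -0.1093 0.9940 0.0000
    outer loop
      vertex 5.988 8.730 0.000
      vertex 2.113 8.304 19.678
      vertex 5.988 8.730 19.678
    endloop
  endfacet
  facet normal -0.8453 0.5342 0.0000
    outer loop
      vertex 2.113 8.304 0.000
      vertex 0.030 5.008 0.000
      vertex 0.030 5.008 19.678
    endloop
  endfacet
  facet normal -0.8453 0.5342 0.0000
    outer loop
      vertex 2.113 8.304 0.000
      vertex 0.030 5.008 19.678
      vertex 2.113 8.304 19.678
    endloop
  endfacet
  facet normal -0.9448 -0.3277 0.0000
    outer loop
      vertex 0.030 5.008 0.000
      vertex 1.308 1.324 0.000
      vertex 1.308 1.324 19.678
    endloop
  endfacet
  facet normal -0.9448 -0.3277 0.0000
    outer loop
      vertex 0.030 5.008 0.000
      vertex 1.308 1.324 19.678
      vertex 0.030 5.008 19.678
    endloop
  endfacet
  facet normal -0.3327 -0.9430 0.0000
    outer loop
      vertex 1.308 1.324 0.000
      vertex 4.984 0.027 0.000
      vertex 4.984 0.027 19.678
    endloop
  endfacet
  facet normal -0.3327 -0.9430 0.0000
    outer loop
      vertex 1.308 1.324 0.000
      vertex 4.984 0.027 19.678
      vertex 1.308 1.324 19.678
    endloop
  endfacet
  facet normal 0.5298 -0.8481 0.0000
    outer loop
      vertex 4.984 0.027 0.000
      vertex 8.291 2.093 0.000
      vertex 8.291 2.093 19.678
    endloop
  endfacet
  facet normal 0.5298 -0.8481 0.0000
    outer loop
      vertex 4.984 0.027 0.000
      vertex 8.291 2.093 19.678
      vertex 4.984 0.027 19.678
    endloop
  endfacet
  facet normal 0.9934 -0.1147 0.0000
    outer loop
      vertex 8.291 2.093 0.000
      vertex 8.738 5.966 0.000
      vertex 8.738 5.966 19.678
    endloop
  endfacet
  facet normal 0.9934 -0.1147 0.0000
    outer loop
      vertex 8.291 2.093 0.000
      vertex 8.738 5.966 19.678
      vertex 8.291 2.093 19.678
    endloop
  endfacet
endsolid part

The G0 Z moves step by Δz≈2.811 mm. Every layer's G1 loop is the same polygon, so the solid is a straight extrusion of it from z=0 to z≈19.7. Closing with flat bottom and top caps and triangulating gives 24 facets — a regular 7-sided prism (a cylinder approximated with 7 flat sides), circumscribed radius ≈ 4.49 mm, height ≈ 19.7 mm.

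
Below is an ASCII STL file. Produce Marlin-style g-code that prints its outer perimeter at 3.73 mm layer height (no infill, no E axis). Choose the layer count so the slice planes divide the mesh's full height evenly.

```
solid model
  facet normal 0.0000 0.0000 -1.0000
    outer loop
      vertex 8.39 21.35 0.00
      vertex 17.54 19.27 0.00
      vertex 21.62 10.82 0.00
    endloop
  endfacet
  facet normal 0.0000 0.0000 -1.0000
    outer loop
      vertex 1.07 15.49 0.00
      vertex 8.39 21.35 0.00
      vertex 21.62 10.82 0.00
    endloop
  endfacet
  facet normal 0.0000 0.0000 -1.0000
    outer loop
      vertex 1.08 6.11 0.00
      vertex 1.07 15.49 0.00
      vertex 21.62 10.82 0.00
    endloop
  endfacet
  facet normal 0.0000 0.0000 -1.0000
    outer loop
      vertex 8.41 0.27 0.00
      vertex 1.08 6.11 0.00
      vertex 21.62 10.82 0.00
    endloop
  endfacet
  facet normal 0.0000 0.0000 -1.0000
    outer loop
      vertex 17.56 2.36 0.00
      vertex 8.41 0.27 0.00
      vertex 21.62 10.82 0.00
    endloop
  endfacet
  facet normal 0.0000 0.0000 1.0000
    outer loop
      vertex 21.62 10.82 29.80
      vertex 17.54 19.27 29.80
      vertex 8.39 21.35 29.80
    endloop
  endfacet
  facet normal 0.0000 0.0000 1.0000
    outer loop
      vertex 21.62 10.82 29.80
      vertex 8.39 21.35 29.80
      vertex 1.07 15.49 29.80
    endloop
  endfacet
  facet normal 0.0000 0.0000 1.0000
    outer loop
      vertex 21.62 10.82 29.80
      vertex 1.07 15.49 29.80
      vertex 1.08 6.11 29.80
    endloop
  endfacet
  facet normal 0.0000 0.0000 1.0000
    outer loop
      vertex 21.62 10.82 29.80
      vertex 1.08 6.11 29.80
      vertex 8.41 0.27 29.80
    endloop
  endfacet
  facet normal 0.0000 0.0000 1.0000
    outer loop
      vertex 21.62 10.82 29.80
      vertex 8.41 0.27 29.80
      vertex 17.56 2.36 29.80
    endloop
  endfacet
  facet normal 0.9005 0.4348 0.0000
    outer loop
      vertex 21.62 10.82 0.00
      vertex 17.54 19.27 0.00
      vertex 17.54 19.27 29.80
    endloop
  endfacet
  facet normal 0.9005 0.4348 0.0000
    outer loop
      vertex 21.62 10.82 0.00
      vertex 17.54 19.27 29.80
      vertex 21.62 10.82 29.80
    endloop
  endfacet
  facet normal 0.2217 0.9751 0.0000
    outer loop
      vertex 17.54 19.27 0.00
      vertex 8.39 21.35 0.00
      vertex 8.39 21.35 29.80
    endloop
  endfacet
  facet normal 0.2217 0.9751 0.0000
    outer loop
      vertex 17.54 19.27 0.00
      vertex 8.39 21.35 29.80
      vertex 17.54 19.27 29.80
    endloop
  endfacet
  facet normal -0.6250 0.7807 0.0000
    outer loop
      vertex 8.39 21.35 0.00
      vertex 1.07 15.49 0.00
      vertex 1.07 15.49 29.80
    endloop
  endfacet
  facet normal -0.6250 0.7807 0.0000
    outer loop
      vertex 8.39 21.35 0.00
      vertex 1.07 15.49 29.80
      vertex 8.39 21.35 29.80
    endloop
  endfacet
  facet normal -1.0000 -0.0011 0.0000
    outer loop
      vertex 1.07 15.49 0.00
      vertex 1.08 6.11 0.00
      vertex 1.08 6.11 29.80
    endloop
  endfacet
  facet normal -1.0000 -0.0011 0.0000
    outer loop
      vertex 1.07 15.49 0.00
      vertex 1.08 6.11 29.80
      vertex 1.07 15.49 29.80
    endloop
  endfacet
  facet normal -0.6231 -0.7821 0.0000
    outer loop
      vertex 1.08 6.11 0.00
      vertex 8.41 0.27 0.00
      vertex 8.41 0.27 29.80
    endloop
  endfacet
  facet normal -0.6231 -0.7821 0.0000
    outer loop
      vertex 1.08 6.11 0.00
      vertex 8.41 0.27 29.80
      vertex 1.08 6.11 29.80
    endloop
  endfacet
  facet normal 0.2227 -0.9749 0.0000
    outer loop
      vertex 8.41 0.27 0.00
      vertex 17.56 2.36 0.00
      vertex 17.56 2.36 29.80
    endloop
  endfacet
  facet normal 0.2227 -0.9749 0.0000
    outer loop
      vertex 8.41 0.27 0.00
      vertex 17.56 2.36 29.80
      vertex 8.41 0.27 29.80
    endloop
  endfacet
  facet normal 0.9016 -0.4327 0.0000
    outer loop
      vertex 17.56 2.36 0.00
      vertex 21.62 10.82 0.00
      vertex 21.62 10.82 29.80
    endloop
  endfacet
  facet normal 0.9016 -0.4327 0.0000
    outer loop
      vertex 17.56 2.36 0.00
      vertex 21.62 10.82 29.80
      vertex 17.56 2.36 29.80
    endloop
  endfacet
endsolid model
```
; perimeter-only toolpath
G21 ; units = mm
G90 ; absolute positioning
G28 ; home
; layer 1
G0 Z3.73
G0 X21.62 Y10.82
G1 X17.54 Y19.27
G1 X8.39 Y21.35
G1 X1.07 Y15.49
G1 X1.08 Y6.11
G1 X8.41 Y0.27
G1 X17.56 Y2.36
G1 X21.62 Y10.82
; layer 2
G0 Z7.45
G0 X21.62 Y10.82
G1 X17.54 Y19.27
G1 X8.39 Y21.35
G1 X1.07 Y15.49
G1 X1.08 Y6.11
G1 X8.41 Y0.27
G1 X17.56 Y2.36
G1 X21.62 Y10.82
; layer 3
G0 Z11.18
G0 X21.62 Y10.82
G1 X17.54 Y19.27
G1 X8.39 Y21.35
G1 X1.07 Y15.49
G1 X1.08 Y6.11
G1 X8.41 Y0.27
G1 X17.56 Y2.36
G1 X21.62 Y10.82
; layer 4
G0 Z14.90
G0 X21.62 Y10.82
G1 X17.54 Y19.27
G1 X8.39 Y21.35
G1 X1.07 Y15.49
G1 X1.08 Y6.11
G1 X8.41 Y0.27
G1 X17.56 Y2.36
G1 X21.62 Y10.82
; layer 5
G0 Z18.62
G0 X21.62 Y10.82
G1 X17.54 Y19.27
G1 X8.39 Y21.35
G1 X1.07 Y15.49
G1 X1.08 Y6.11
G1 X8.41 Y0.27
G1 X17.56 Y2.36
G1 X21.62 Y10.82
; layer 6
G0 Z22.35
G0 X21.62 Y10.82
G1 X17.54 Y19.27
G1 X8.39 Y21.35
G1 X1.07 Y15.49
G1 X1.08 Y6.11
G1 X8.41 Y0.27
G1 X17.56 Y2.36
G1 X21.62 Y10.82
; layer 7
G0 Z26.07
G0 X21.62 Y10.82
G1 X17.54 Y19.27
G1 X8.39 Y21.35
G1 X1.07 Y15.49
G1 X1.08 Y6.11
G1 X8.41 Y0.27
G1 X17.56 Y2.36
G1 X21.62 Y10.82
; layer 8
G0 Z29.80
G0 X21.62 Y10.82
G1 X17.54 Y19.27
G1 X8.39 Y21.35
G1 X1.07 Y15.49
G1 X1.08 Y6.11
G1 X8.41 Y0.27
G1 X17.56 Y2.36
G1 X21.62 Y10.82
M2 ; end

The solid is a regular 7-sided prism (a cylinder approximated with 7 flat sides), circumscribed radius ≈ 10.8 mm, height ≈ 29.8 mm. Slicing at Δz = 3.73 mm — 8 equal slices spanning the solid's height, so layer i sits at z = i·h/8 — gives 8 non-empty perimeters. Each is a 7-segment closed polygon; G0 lifts to the layer z and rapids to the start vertex, then G1 traces the edges.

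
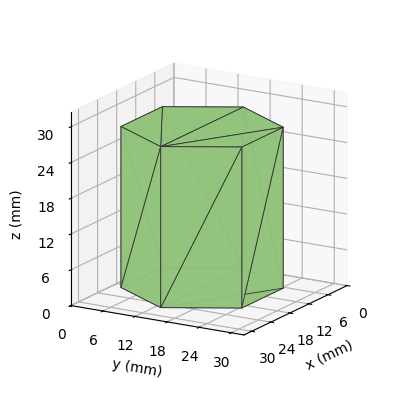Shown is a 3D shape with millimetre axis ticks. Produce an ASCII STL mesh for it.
Reading the render: the shape is a regular 6-sided prism (a cylinder approximated with 6 flat sides), circumscribed radius ≈ 13 mm, height ≈ 27 mm (dimensions read to the nearest mm from the axis ticks). For the STL, each face is triangulated and given an outward normal.

solid part
  facet normal 0.0000 0.0000 -1.0000
    outer loop
      vertex 6.5 24.3 0.0
      vertex 19.5 24.3 0.0
      vertex 26.0 13.0 0.0
    endloop
  endfacet
  facet normal 0.0000 0.0000 -1.0000
    outer loop
      vertex 0.0 13.0 0.0
      vertex 6.5 24.3 0.0
      vertex 26.0 13.0 0.0
    endloop
  endfacet
  facet normal 0.0000 0.0000 -1.0000
    outer loop
      vertex 6.5 1.7 0.0
      vertex 0.0 13.0 0.0
      vertex 26.0 13.0 0.0
    endloop
  endfacet
  facet normal 0.0000 0.0000 -1.0000
    outer loop
      vertex 19.5 1.7 0.0
      vertex 6.5 1.7 0.0
      vertex 26.0 13.0 0.0
    endloop
  endfacet
  facet normal 0.0000 0.0000 1.0000
    outer loop
      vertex 26.0 13.0 27.0
      vertex 19.5 24.3 27.0
      vertex 6.5 24.3 27.0
    endloop
  endfacet
  facet normal 0.0000 0.0000 1.0000
    outer loop
      vertex 26.0 13.0 27.0
      vertex 6.5 24.3 27.0
      vertex 0.0 13.0 27.0
    endloop
  endfacet
  facet normal 0.0000 0.0000 1.0000
    outer loop
      vertex 26.0 13.0 27.0
      vertex 0.0 13.0 27.0
      vertex 6.5 1.7 27.0
    endloop
  endfacet
  facet normal 0.0000 0.0000 1.0000
    outer loop
      vertex 26.0 13.0 27.0
      vertex 6.5 1.7 27.0
      vertex 19.5 1.7 27.0
    endloop
  endfacet
  facet normal 0.8668 0.4986 0.0000
    outer loop
      vertex 26.0 13.0 0.0
      vertex 19.5 24.3 0.0
      vertex 19.5 24.3 27.0
    endloop
  endfacet
  facet normal 0.8668 0.4986 0.0000
    outer loop
      vertex 26.0 13.0 0.0
      vertex 19.5 24.3 27.0
      vertex 26.0 13.0 27.0
    endloop
  endfacet
  facet normal 0.0000 1.0000 0.0000
    outer loop
      vertex 19.5 24.3 0.0
      vertex 6.5 24.3 0.0
      vertex 6.5 24.3 27.0
    endloop
  endfacet
  facet normal 0.0000 1.0000 0.0000
    outer loop
      vertex 19.5 24.3 0.0
      vertex 6.5 24.3 27.0
      vertex 19.5 24.3 27.0
    endloop
  endfacet
  facet normal -0.8668 0.4986 0.0000
    outer loop
      vertex 6.5 24.3 0.0
      vertex 0.0 13.0 0.0
      vertex 0.0 13.0 27.0
    endloop
  endfacet
  facet normal -0.8668 0.4986 0.0000
    outer loop
      vertex 6.5 24.3 0.0
      vertex 0.0 13.0 27.0
      vertex 6.5 24.3 27.0
    endloop
  endfacet
  facet normal -0.8668 -0.4986 0.0000
    outer loop
      vertex 0.0 13.0 0.0
      vertex 6.5 1.7 0.0
      vertex 6.5 1.7 27.0
    endloop
  endfacet
  facet normal -0.8668 -0.4986 0.0000
    outer loop
      vertex 0.0 13.0 0.0
      vertex 6.5 1.7 27.0
      vertex 0.0 13.0 27.0
    endloop
  endfacet
  facet normal 0.0000 -1.0000 0.0000
    outer loop
      vertex 6.5 1.7 0.0
      vertex 19.5 1.7 0.0
      vertex 19.5 1.7 27.0
    endloop
  endfacet
  facet normal 0.0000 -1.0000 0.0000
    outer loop
      vertex 6.5 1.7 0.0
      vertex 19.5 1.7 27.0
      vertex 6.5 1.7 27.0
    endloop
  endfacet
  facet normal 0.8668 -0.4986 0.0000
    outer loop
      vertex 19.5 1.7 0.0
      vertex 26.0 13.0 0.0
      vertex 26.0 13.0 27.0
    endloop
  endfacet
  facet normal 0.8668 -0.4986 0.0000
    outer loop
      vertex 19.5 1.7 0.0
      vertex 26.0 13.0 27.0
      vertex 19.5 1.7 27.0
    endloop
  endfacet
endsolid part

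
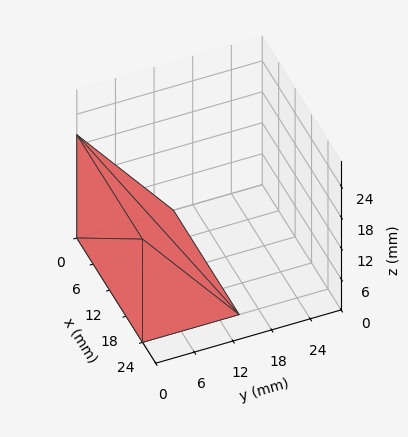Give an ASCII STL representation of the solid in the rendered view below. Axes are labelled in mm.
Reading the render: the shape is a wedge (ramp): 24 × 15 mm base, rising to 20 mm along the y=0 edge and sloping linearly to z=0 at y=15 (dimensions read to the nearest mm from the axis ticks). For the STL, each face is triangulated and given an outward normal.

solid part
  facet normal 0.0000 0.0000 -1.0000
    outer loop
      vertex 24.00 15.00 0.00
      vertex 24.00 0.00 0.00
      vertex 0.00 0.00 0.00
    endloop
  endfacet
  facet normal 0.0000 0.0000 -1.0000
    outer loop
      vertex 0.00 15.00 0.00
      vertex 24.00 15.00 0.00
      vertex 0.00 0.00 0.00
    endloop
  endfacet
  facet normal 0.0000 -1.0000 0.0000
    outer loop
      vertex 0.00 0.00 0.00
      vertex 24.00 0.00 0.00
      vertex 24.00 0.00 20.00
    endloop
  endfacet
  facet normal 0.0000 -1.0000 0.0000
    outer loop
      vertex 0.00 0.00 0.00
      vertex 24.00 0.00 20.00
      vertex 0.00 0.00 20.00
    endloop
  endfacet
  facet normal 0.0000 0.8000 0.6000
    outer loop
      vertex 0.00 0.00 20.00
      vertex 24.00 0.00 20.00
      vertex 24.00 15.00 0.00
    endloop
  endfacet
  facet normal 0.0000 0.8000 0.6000
    outer loop
      vertex 0.00 0.00 20.00
      vertex 24.00 15.00 0.00
      vertex 0.00 15.00 0.00
    endloop
  endfacet
  facet normal -1.0000 0.0000 0.0000
    outer loop
      vertex 0.00 0.00 20.00
      vertex 0.00 15.00 0.00
      vertex 0.00 0.00 0.00
    endloop
  endfacet
  facet normal 1.0000 0.0000 0.0000
    outer loop
      vertex 24.00 0.00 0.00
      vertex 24.00 15.00 0.00
      vertex 24.00 0.00 20.00
    endloop
  endfacet
endsolid part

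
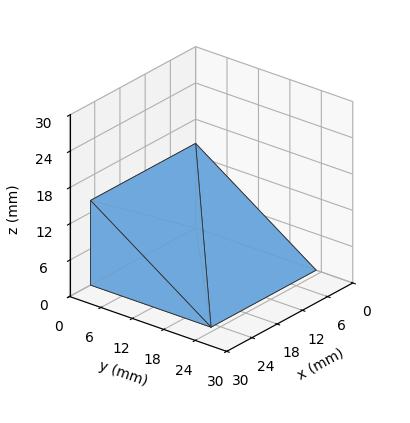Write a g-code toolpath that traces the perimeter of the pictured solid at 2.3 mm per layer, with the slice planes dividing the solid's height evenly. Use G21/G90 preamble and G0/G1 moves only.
Reading the render: the shape is a wedge (ramp): 25 × 23 mm base, rising to 14 mm along the y=0 edge and sloping linearly to z=0 at y=23 (dimensions read to the nearest mm from the axis ticks). For the g-code, the solid's height is divided into equal slices at the stated Δz and each level perimeter traced with G1 moves after a G0 lift.

; perimeter-only toolpath
G21 ; units = mm
G90 ; absolute positioning
G28 ; home
; layer 1
G0 Z2.3
G0 X0.0 Y0.0
G1 X25.0 Y0.0
G1 X25.0 Y19.2
G1 X0.0 Y19.2
G1 X0.0 Y0.0
; layer 2
G0 Z4.7
G0 X0.0 Y0.0
G1 X25.0 Y0.0
G1 X25.0 Y15.3
G1 X0.0 Y15.3
G1 X0.0 Y0.0
; layer 3
G0 Z7.0
G0 X0.0 Y0.0
G1 X25.0 Y0.0
G1 X25.0 Y11.5
G1 X0.0 Y11.5
G1 X0.0 Y0.0
; layer 4
G0 Z9.3
G0 X0.0 Y0.0
G1 X25.0 Y0.0
G1 X25.0 Y7.7
G1 X0.0 Y7.7
G1 X0.0 Y0.0
; layer 5
G0 Z11.7
G0 X0.0 Y0.0
G1 X25.0 Y0.0
G1 X25.0 Y3.8
G1 X0.0 Y3.8
G1 X0.0 Y0.0
M2 ; end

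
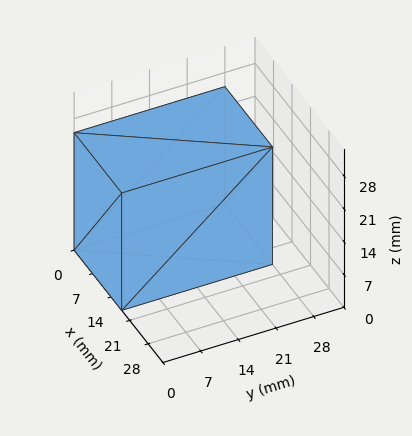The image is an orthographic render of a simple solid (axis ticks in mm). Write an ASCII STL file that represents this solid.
Reading the render: the shape is a rectangular box, roughly 18 × 28 mm footprint and 25 mm tall (dimensions read to the nearest mm from the axis ticks). For the STL, each face is triangulated and given an outward normal.

solid part
  facet normal 0.0000 0.0000 -1.0000
    outer loop
      vertex 18.00 28.00 0.00
      vertex 18.00 0.00 0.00
      vertex 0.00 0.00 0.00
    endloop
  endfacet
  facet normal 0.0000 0.0000 -1.0000
    outer loop
      vertex 0.00 28.00 0.00
      vertex 18.00 28.00 0.00
      vertex 0.00 0.00 0.00
    endloop
  endfacet
  facet normal 0.0000 0.0000 1.0000
    outer loop
      vertex 0.00 0.00 25.00
      vertex 18.00 0.00 25.00
      vertex 18.00 28.00 25.00
    endloop
  endfacet
  facet normal 0.0000 0.0000 1.0000
    outer loop
      vertex 0.00 0.00 25.00
      vertex 18.00 28.00 25.00
      vertex 0.00 28.00 25.00
    endloop
  endfacet
  facet normal 0.0000 -1.0000 0.0000
    outer loop
      vertex 0.00 0.00 0.00
      vertex 18.00 0.00 0.00
      vertex 18.00 0.00 25.00
    endloop
  endfacet
  facet normal 0.0000 -1.0000 0.0000
    outer loop
      vertex 0.00 0.00 0.00
      vertex 18.00 0.00 25.00
      vertex 0.00 0.00 25.00
    endloop
  endfacet
  facet normal 0.0000 1.0000 0.0000
    outer loop
      vertex 18.00 28.00 25.00
      vertex 18.00 28.00 0.00
      vertex 0.00 28.00 0.00
    endloop
  endfacet
  facet normal 0.0000 1.0000 0.0000
    outer loop
      vertex 0.00 28.00 25.00
      vertex 18.00 28.00 25.00
      vertex 0.00 28.00 0.00
    endloop
  endfacet
  facet normal -1.0000 0.0000 0.0000
    outer loop
      vertex 0.00 28.00 25.00
      vertex 0.00 28.00 0.00
      vertex 0.00 0.00 0.00
    endloop
  endfacet
  facet normal -1.0000 0.0000 0.0000
    outer loop
      vertex 0.00 0.00 25.00
      vertex 0.00 28.00 25.00
      vertex 0.00 0.00 0.00
    endloop
  endfacet
  facet normal 1.0000 0.0000 0.0000
    outer loop
      vertex 18.00 0.00 0.00
      vertex 18.00 28.00 0.00
      vertex 18.00 28.00 25.00
    endloop
  endfacet
  facet normal 1.0000 0.0000 0.0000
    outer loop
      vertex 18.00 0.00 0.00
      vertex 18.00 28.00 25.00
      vertex 18.00 0.00 25.00
    endloop
  endfacet
endsolid part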